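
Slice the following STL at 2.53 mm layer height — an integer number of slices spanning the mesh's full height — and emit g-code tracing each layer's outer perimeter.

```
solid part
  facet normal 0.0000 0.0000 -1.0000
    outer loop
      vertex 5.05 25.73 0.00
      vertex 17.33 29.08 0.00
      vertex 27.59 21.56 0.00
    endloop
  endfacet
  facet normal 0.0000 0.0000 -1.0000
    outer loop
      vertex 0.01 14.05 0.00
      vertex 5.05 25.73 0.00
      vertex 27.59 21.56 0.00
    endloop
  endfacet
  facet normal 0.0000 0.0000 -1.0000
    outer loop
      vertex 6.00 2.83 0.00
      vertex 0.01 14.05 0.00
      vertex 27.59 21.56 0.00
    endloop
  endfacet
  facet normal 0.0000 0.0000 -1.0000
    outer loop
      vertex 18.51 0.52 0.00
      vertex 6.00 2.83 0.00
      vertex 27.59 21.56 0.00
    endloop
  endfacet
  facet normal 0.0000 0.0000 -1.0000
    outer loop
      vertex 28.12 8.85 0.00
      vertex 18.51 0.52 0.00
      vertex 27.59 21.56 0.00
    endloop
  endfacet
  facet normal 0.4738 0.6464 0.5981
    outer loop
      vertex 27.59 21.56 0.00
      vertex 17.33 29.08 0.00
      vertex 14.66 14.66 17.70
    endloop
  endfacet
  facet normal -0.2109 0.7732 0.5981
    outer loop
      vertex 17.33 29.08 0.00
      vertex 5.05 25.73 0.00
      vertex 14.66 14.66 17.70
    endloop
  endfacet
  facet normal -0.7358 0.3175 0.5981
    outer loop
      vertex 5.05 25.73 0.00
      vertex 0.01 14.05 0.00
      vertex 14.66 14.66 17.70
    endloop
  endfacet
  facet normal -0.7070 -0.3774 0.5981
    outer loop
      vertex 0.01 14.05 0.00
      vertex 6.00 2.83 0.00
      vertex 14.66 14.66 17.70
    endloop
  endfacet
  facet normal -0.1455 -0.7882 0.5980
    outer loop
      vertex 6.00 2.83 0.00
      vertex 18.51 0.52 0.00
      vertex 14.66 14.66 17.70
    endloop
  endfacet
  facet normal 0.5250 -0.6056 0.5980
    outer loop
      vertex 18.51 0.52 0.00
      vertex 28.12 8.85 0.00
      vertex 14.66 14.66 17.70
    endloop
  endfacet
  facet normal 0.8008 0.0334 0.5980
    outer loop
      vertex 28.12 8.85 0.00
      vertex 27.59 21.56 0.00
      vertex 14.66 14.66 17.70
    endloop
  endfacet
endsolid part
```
; perimeter-only toolpath
G21 ; units = mm
G90 ; absolute positioning
G28 ; home
; layer 1
G0 Z2.53
G0 X25.74 Y20.57
G1 X16.95 Y27.02
G1 X6.42 Y24.15
G1 X2.10 Y14.14
G1 X7.24 Y4.52
G1 X17.96 Y2.54
G1 X26.20 Y9.68
G1 X25.74 Y20.57
; layer 2
G0 Z5.06
G0 X23.90 Y19.59
G1 X16.57 Y24.96
G1 X7.80 Y22.57
G1 X4.20 Y14.22
G1 X8.47 Y6.21
G1 X17.41 Y4.56
G1 X24.27 Y10.51
G1 X23.90 Y19.59
; layer 3
G0 Z7.59
G0 X22.05 Y18.60
G1 X16.19 Y22.90
G1 X9.17 Y20.99
G1 X6.29 Y14.31
G1 X9.71 Y7.90
G1 X16.86 Y6.58
G1 X22.35 Y11.34
G1 X22.05 Y18.60
; layer 4
G0 Z10.11
G0 X20.20 Y17.62
G1 X15.80 Y20.84
G1 X10.54 Y19.40
G1 X8.38 Y14.40
G1 X10.95 Y9.59
G1 X16.31 Y8.60
G1 X20.43 Y12.17
G1 X20.20 Y17.62
; layer 5
G0 Z12.64
G0 X18.35 Y16.63
G1 X15.42 Y18.78
G1 X11.91 Y17.82
G1 X10.47 Y14.49
G1 X12.19 Y11.28
G1 X15.76 Y10.62
G1 X18.51 Y13.00
G1 X18.35 Y16.63
; layer 6
G0 Z15.17
G0 X16.51 Y15.65
G1 X15.04 Y16.72
G1 X13.29 Y16.24
G1 X12.57 Y14.57
G1 X13.42 Y12.97
G1 X15.21 Y12.64
G1 X16.58 Y13.83
G1 X16.51 Y15.65
M2 ; end

The solid is a regular 7-sided pyramid, base circumscribed radius ≈ 14.7 mm, apex at z ≈ 17.7 mm. Slicing at Δz = 2.53 mm — 7 equal slices spanning the solid's height, so layer i sits at z = i·h/7 — gives 6 non-empty perimeters. Each is a 7-segment closed polygon; G0 lifts to the layer z and rapids to the start vertex, then G1 traces the edges. The cross-section shrinks linearly with z (the slice at the apex is degenerate and omitted).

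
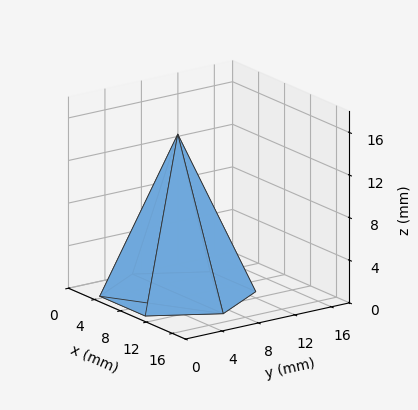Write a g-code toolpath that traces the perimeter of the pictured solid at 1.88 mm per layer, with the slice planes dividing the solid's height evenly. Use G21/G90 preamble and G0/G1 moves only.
Reading the render: the shape is a regular 6-sided pyramid, base circumscribed radius ≈ 7 mm, apex at z ≈ 15 mm (dimensions read to the nearest mm from the axis ticks). For the g-code, the solid's height is divided into equal slices at the stated Δz and each level perimeter traced with G1 moves after a G0 lift.

; perimeter-only toolpath
G21 ; units = mm
G90 ; absolute positioning
G28 ; home
; layer 1
G0 Z1.88
G0 X13.12 Y7.00
G1 X10.06 Y12.30
G1 X3.94 Y12.30
G1 X0.88 Y7.00
G1 X3.94 Y1.70
G1 X10.06 Y1.70
G1 X13.12 Y7.00
; layer 2
G0 Z3.75
G0 X12.25 Y7.00
G1 X9.62 Y11.54
G1 X4.38 Y11.54
G1 X1.75 Y7.00
G1 X4.38 Y2.46
G1 X9.62 Y2.46
G1 X12.25 Y7.00
; layer 3
G0 Z5.62
G0 X11.38 Y7.00
G1 X9.19 Y10.79
G1 X4.81 Y10.79
G1 X2.62 Y7.00
G1 X4.81 Y3.21
G1 X9.19 Y3.21
G1 X11.38 Y7.00
; layer 4
G0 Z7.50
G0 X10.50 Y7.00
G1 X8.75 Y10.03
G1 X5.25 Y10.03
G1 X3.50 Y7.00
G1 X5.25 Y3.97
G1 X8.75 Y3.97
G1 X10.50 Y7.00
; layer 5
G0 Z9.38
G0 X9.62 Y7.00
G1 X8.31 Y9.27
G1 X5.69 Y9.27
G1 X4.38 Y7.00
G1 X5.69 Y4.73
G1 X8.31 Y4.73
G1 X9.62 Y7.00
; layer 6
G0 Z11.25
G0 X8.75 Y7.00
G1 X7.88 Y8.52
G1 X6.12 Y8.52
G1 X5.25 Y7.00
G1 X6.12 Y5.49
G1 X7.88 Y5.49
G1 X8.75 Y7.00
; layer 7
G0 Z13.12
G0 X7.88 Y7.00
G1 X7.44 Y7.76
G1 X6.56 Y7.76
G1 X6.12 Y7.00
G1 X6.56 Y6.24
G1 X7.44 Y6.24
G1 X7.88 Y7.00
M2 ; end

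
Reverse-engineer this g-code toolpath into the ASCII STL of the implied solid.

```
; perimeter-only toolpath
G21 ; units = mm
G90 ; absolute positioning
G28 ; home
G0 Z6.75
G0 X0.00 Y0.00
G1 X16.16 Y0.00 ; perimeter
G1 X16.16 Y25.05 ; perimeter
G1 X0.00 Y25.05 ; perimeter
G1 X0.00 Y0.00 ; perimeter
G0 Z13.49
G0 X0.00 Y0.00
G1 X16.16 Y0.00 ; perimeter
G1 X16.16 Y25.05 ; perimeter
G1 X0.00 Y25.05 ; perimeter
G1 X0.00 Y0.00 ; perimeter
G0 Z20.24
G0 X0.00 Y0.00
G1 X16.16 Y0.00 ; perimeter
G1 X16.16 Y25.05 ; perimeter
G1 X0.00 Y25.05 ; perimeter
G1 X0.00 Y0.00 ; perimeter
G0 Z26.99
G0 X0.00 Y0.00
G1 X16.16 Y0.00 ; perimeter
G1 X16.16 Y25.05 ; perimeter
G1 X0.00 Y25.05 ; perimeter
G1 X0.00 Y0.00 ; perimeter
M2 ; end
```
solid part
  facet normal 0.0000 0.0000 -1.0000
    outer loop
      vertex 16.16 25.05 0.00
      vertex 16.16 0.00 0.00
      vertex 0.00 0.00 0.00
    endloop
  endfacet
  facet normal 0.0000 0.0000 -1.0000
    outer loop
      vertex 0.00 25.05 0.00
      vertex 16.16 25.05 0.00
      vertex 0.00 0.00 0.00
    endloop
  endfacet
  facet normal 0.0000 0.0000 1.0000
    outer loop
      vertex 0.00 0.00 26.99
      vertex 16.16 0.00 26.99
      vertex 16.16 25.05 26.99
    endloop
  endfacet
  facet normal 0.0000 0.0000 1.0000
    outer loop
      vertex 0.00 0.00 26.99
      vertex 16.16 25.05 26.99
      vertex 0.00 25.05 26.99
    endloop
  endfacet
  facet normal 0.0000 -1.0000 0.0000
    outer loop
      vertex 0.00 0.00 0.00
      vertex 16.16 0.00 0.00
      vertex 16.16 0.00 26.99
    endloop
  endfacet
  facet normal 0.0000 -1.0000 0.0000
    outer loop
      vertex 0.00 0.00 0.00
      vertex 16.16 0.00 26.99
      vertex 0.00 0.00 26.99
    endloop
  endfacet
  facet normal 0.0000 1.0000 0.0000
    outer loop
      vertex 16.16 25.05 26.99
      vertex 16.16 25.05 0.00
      vertex 0.00 25.05 0.00
    endloop
  endfacet
  facet normal 0.0000 1.0000 0.0000
    outer loop
      vertex 0.00 25.05 26.99
      vertex 16.16 25.05 26.99
      vertex 0.00 25.05 0.00
    endloop
  endfacet
  facet normal -1.0000 0.0000 0.0000
    outer loop
      vertex 0.00 25.05 26.99
      vertex 0.00 25.05 0.00
      vertex 0.00 0.00 0.00
    endloop
  endfacet
  facet normal -1.0000 0.0000 0.0000
    outer loop
      vertex 0.00 0.00 26.99
      vertex 0.00 25.05 26.99
      vertex 0.00 0.00 0.00
    endloop
  endfacet
  facet normal 1.0000 0.0000 0.0000
    outer loop
      vertex 16.16 0.00 0.00
      vertex 16.16 25.05 0.00
      vertex 16.16 25.05 26.99
    endloop
  endfacet
  facet normal 1.0000 0.0000 0.0000
    outer loop
      vertex 16.16 0.00 0.00
      vertex 16.16 25.05 26.99
      vertex 16.16 0.00 26.99
    endloop
  endfacet
endsolid part

The G0 Z moves step by Δz≈6.75 mm. Every layer's G1 loop is the same polygon, so the solid is a straight extrusion of it from z=0 to z≈27. Closing with flat bottom and top caps and triangulating gives 12 facets — a rectangular box, roughly 16.2 × 25.1 mm footprint and 27 mm tall.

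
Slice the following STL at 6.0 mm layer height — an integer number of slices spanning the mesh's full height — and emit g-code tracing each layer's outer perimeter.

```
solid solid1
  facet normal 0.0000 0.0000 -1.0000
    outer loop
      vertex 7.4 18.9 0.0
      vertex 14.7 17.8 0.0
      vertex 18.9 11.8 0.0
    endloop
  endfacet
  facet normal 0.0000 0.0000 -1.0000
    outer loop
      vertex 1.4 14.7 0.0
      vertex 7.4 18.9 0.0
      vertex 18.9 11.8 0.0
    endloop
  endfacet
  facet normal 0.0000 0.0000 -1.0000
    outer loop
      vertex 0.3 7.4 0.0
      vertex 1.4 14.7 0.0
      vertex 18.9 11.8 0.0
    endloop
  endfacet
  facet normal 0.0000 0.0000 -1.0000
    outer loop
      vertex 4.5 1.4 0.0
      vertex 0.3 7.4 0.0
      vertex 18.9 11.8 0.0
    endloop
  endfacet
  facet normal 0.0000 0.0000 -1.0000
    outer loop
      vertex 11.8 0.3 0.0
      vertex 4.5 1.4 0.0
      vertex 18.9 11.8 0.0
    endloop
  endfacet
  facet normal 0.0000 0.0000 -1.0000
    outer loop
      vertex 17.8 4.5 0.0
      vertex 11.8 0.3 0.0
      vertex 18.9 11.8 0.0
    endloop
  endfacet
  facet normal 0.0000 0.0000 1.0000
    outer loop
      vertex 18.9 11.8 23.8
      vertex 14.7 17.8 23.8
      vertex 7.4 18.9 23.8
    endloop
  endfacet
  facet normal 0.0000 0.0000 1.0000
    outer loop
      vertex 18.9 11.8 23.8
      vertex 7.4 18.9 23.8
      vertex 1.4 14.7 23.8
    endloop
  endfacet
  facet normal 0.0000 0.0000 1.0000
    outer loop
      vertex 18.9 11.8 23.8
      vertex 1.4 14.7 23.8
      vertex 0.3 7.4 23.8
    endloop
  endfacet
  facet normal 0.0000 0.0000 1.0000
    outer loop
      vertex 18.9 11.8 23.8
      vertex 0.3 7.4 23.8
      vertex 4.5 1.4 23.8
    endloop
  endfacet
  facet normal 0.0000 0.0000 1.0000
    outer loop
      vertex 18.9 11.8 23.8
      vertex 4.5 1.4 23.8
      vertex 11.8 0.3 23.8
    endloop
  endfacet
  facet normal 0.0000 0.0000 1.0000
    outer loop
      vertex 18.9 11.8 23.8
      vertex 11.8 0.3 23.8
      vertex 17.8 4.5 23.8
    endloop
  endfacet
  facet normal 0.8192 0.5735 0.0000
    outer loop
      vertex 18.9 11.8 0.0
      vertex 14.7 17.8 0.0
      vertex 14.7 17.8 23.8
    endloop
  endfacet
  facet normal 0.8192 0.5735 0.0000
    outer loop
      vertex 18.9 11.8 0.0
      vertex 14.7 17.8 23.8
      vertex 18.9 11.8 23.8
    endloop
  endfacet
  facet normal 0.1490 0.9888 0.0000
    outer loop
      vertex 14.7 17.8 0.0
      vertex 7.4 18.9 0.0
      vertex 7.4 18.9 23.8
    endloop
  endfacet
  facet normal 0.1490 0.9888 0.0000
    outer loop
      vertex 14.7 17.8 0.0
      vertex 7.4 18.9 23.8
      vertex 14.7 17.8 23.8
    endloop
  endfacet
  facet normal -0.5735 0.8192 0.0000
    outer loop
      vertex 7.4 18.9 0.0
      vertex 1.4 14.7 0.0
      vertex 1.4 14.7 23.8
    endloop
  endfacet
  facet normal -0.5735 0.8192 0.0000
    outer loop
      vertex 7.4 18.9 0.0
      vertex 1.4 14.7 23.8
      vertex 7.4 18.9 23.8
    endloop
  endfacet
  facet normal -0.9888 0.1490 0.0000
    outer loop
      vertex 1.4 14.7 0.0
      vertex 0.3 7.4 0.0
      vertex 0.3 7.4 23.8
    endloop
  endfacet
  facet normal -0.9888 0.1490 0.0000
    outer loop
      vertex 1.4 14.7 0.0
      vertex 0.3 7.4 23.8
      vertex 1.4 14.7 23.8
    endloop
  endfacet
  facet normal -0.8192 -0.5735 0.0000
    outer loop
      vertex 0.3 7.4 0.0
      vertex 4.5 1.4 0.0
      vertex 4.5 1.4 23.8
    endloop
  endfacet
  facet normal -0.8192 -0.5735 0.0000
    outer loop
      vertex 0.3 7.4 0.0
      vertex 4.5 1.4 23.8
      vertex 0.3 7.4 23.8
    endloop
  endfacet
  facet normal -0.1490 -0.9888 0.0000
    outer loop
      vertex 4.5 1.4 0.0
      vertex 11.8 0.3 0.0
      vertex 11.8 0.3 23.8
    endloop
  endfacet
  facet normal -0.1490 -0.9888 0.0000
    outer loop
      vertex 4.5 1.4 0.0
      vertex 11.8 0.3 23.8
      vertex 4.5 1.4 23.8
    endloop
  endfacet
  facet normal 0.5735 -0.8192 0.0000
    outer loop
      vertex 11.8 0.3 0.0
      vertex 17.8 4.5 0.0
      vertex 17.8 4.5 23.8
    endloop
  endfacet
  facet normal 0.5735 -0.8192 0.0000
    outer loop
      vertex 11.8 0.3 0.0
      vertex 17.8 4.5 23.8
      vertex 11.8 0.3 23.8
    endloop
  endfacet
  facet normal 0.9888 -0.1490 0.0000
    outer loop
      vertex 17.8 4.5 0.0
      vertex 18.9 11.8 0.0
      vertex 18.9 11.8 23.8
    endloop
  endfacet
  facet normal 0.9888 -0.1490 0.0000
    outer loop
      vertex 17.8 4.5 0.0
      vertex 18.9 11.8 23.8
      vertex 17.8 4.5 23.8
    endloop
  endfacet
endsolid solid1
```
; perimeter-only toolpath
G21 ; units = mm
G90 ; absolute positioning
G28 ; home
; layer 1
G0 Z6.0
G0 X18.9 Y11.8
G1 X14.7 Y17.8
G1 X7.4 Y18.9
G1 X1.4 Y14.7
G1 X0.3 Y7.4
G1 X4.5 Y1.4
G1 X11.8 Y0.3
G1 X17.8 Y4.5
G1 X18.9 Y11.8
; layer 2
G0 Z11.9
G0 X18.9 Y11.8
G1 X14.7 Y17.8
G1 X7.4 Y18.9
G1 X1.4 Y14.7
G1 X0.3 Y7.4
G1 X4.5 Y1.4
G1 X11.8 Y0.3
G1 X17.8 Y4.5
G1 X18.9 Y11.8
; layer 3
G0 Z17.9
G0 X18.9 Y11.8
G1 X14.7 Y17.8
G1 X7.4 Y18.9
G1 X1.4 Y14.7
G1 X0.3 Y7.4
G1 X4.5 Y1.4
G1 X11.8 Y0.3
G1 X17.8 Y4.5
G1 X18.9 Y11.8
; layer 4
G0 Z23.8
G0 X18.9 Y11.8
G1 X14.7 Y17.8
G1 X7.4 Y18.9
G1 X1.4 Y14.7
G1 X0.3 Y7.4
G1 X4.5 Y1.4
G1 X11.8 Y0.3
G1 X17.8 Y4.5
G1 X18.9 Y11.8
M2 ; end

The solid is a regular 8-sided prism (a cylinder approximated with 8 flat sides), circumscribed radius ≈ 9.6 mm, height ≈ 23.8 mm. Slicing at Δz = 6.0 mm — 4 equal slices spanning the solid's height, so layer i sits at z = i·h/4 — gives 4 non-empty perimeters. Each is a 8-segment closed polygon; G0 lifts to the layer z and rapids to the start vertex, then G1 traces the edges.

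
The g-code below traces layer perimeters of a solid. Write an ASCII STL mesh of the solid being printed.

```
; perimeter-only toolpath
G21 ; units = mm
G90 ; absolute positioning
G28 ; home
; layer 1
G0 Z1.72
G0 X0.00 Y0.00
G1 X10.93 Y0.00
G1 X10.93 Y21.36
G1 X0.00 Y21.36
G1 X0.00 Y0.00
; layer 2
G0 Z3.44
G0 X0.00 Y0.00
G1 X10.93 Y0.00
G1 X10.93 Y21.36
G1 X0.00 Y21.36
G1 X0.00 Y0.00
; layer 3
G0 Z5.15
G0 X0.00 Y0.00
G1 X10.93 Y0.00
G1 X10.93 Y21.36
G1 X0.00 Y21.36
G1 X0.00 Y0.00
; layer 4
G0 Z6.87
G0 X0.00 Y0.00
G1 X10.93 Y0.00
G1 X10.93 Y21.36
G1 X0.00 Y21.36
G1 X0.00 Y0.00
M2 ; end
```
solid part
  facet normal 0.0000 0.0000 -1.0000
    outer loop
      vertex 10.93 21.36 0.00
      vertex 10.93 0.00 0.00
      vertex 0.00 0.00 0.00
    endloop
  endfacet
  facet normal 0.0000 0.0000 -1.0000
    outer loop
      vertex 0.00 21.36 0.00
      vertex 10.93 21.36 0.00
      vertex 0.00 0.00 0.00
    endloop
  endfacet
  facet normal 0.0000 0.0000 1.0000
    outer loop
      vertex 0.00 0.00 6.87
      vertex 10.93 0.00 6.87
      vertex 10.93 21.36 6.87
    endloop
  endfacet
  facet normal 0.0000 0.0000 1.0000
    outer loop
      vertex 0.00 0.00 6.87
      vertex 10.93 21.36 6.87
      vertex 0.00 21.36 6.87
    endloop
  endfacet
  facet normal 0.0000 -1.0000 0.0000
    outer loop
      vertex 0.00 0.00 0.00
      vertex 10.93 0.00 0.00
      vertex 10.93 0.00 6.87
    endloop
  endfacet
  facet normal 0.0000 -1.0000 0.0000
    outer loop
      vertex 0.00 0.00 0.00
      vertex 10.93 0.00 6.87
      vertex 0.00 0.00 6.87
    endloop
  endfacet
  facet normal 0.0000 1.0000 0.0000
    outer loop
      vertex 10.93 21.36 6.87
      vertex 10.93 21.36 0.00
      vertex 0.00 21.36 0.00
    endloop
  endfacet
  facet normal 0.0000 1.0000 0.0000
    outer loop
      vertex 0.00 21.36 6.87
      vertex 10.93 21.36 6.87
      vertex 0.00 21.36 0.00
    endloop
  endfacet
  facet normal -1.0000 0.0000 0.0000
    outer loop
      vertex 0.00 21.36 6.87
      vertex 0.00 21.36 0.00
      vertex 0.00 0.00 0.00
    endloop
  endfacet
  facet normal -1.0000 0.0000 0.0000
    outer loop
      vertex 0.00 0.00 6.87
      vertex 0.00 21.36 6.87
      vertex 0.00 0.00 0.00
    endloop
  endfacet
  facet normal 1.0000 0.0000 0.0000
    outer loop
      vertex 10.93 0.00 0.00
      vertex 10.93 21.36 0.00
      vertex 10.93 21.36 6.87
    endloop
  endfacet
  facet normal 1.0000 0.0000 0.0000
    outer loop
      vertex 10.93 0.00 0.00
      vertex 10.93 21.36 6.87
      vertex 10.93 0.00 6.87
    endloop
  endfacet
endsolid part

The G0 Z moves step by Δz≈1.72 mm. Every layer's G1 loop is the same polygon, so the solid is a straight extrusion of it from z=0 to z≈6.87. Closing with flat bottom and top caps and triangulating gives 12 facets — a rectangular box, roughly 10.9 × 21.4 mm footprint and 6.87 mm tall.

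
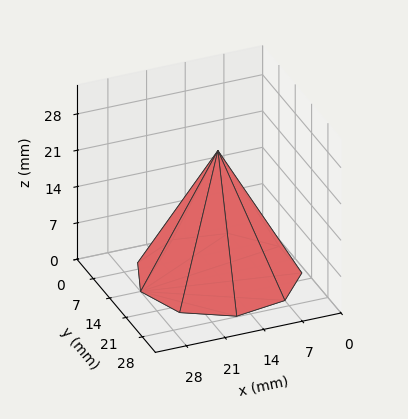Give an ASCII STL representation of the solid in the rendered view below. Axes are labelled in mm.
Reading the render: the shape is a regular 9-sided pyramid, base circumscribed radius ≈ 14 mm, apex at z ≈ 24 mm (dimensions read to the nearest mm from the axis ticks). For the STL, each face is triangulated and given an outward normal.

solid part
  facet normal 0.0000 0.0000 -1.0000
    outer loop
      vertex 16.43 27.79 0.00
      vertex 24.72 23.00 0.00
      vertex 28.00 14.00 0.00
    endloop
  endfacet
  facet normal 0.0000 0.0000 -1.0000
    outer loop
      vertex 7.00 26.12 0.00
      vertex 16.43 27.79 0.00
      vertex 28.00 14.00 0.00
    endloop
  endfacet
  facet normal 0.0000 0.0000 -1.0000
    outer loop
      vertex 0.84 18.79 0.00
      vertex 7.00 26.12 0.00
      vertex 28.00 14.00 0.00
    endloop
  endfacet
  facet normal 0.0000 0.0000 -1.0000
    outer loop
      vertex 0.84 9.21 0.00
      vertex 0.84 18.79 0.00
      vertex 28.00 14.00 0.00
    endloop
  endfacet
  facet normal 0.0000 0.0000 -1.0000
    outer loop
      vertex 7.00 1.88 0.00
      vertex 0.84 9.21 0.00
      vertex 28.00 14.00 0.00
    endloop
  endfacet
  facet normal 0.0000 0.0000 -1.0000
    outer loop
      vertex 16.43 0.21 0.00
      vertex 7.00 1.88 0.00
      vertex 28.00 14.00 0.00
    endloop
  endfacet
  facet normal 0.0000 0.0000 -1.0000
    outer loop
      vertex 24.72 5.00 0.00
      vertex 16.43 0.21 0.00
      vertex 28.00 14.00 0.00
    endloop
  endfacet
  facet normal 0.8239 0.3003 0.4806
    outer loop
      vertex 28.00 14.00 0.00
      vertex 24.72 23.00 0.00
      vertex 14.00 14.00 24.00
    endloop
  endfacet
  facet normal 0.4387 0.7593 0.4807
    outer loop
      vertex 24.72 23.00 0.00
      vertex 16.43 27.79 0.00
      vertex 14.00 14.00 24.00
    endloop
  endfacet
  facet normal -0.1529 0.8635 0.4807
    outer loop
      vertex 16.43 27.79 0.00
      vertex 7.00 26.12 0.00
      vertex 14.00 14.00 24.00
    endloop
  endfacet
  facet normal -0.6713 0.5642 0.4807
    outer loop
      vertex 7.00 26.12 0.00
      vertex 0.84 18.79 0.00
      vertex 14.00 14.00 24.00
    endloop
  endfacet
  facet normal -0.8768 0.0000 0.4808
    outer loop
      vertex 0.84 18.79 0.00
      vertex 0.84 9.21 0.00
      vertex 14.00 14.00 24.00
    endloop
  endfacet
  facet normal -0.6713 -0.5642 0.4807
    outer loop
      vertex 0.84 9.21 0.00
      vertex 7.00 1.88 0.00
      vertex 14.00 14.00 24.00
    endloop
  endfacet
  facet normal -0.1529 -0.8635 0.4807
    outer loop
      vertex 7.00 1.88 0.00
      vertex 16.43 0.21 0.00
      vertex 14.00 14.00 24.00
    endloop
  endfacet
  facet normal 0.4387 -0.7593 0.4807
    outer loop
      vertex 16.43 0.21 0.00
      vertex 24.72 5.00 0.00
      vertex 14.00 14.00 24.00
    endloop
  endfacet
  facet normal 0.8239 -0.3003 0.4806
    outer loop
      vertex 24.72 5.00 0.00
      vertex 28.00 14.00 0.00
      vertex 14.00 14.00 24.00
    endloop
  endfacet
endsolid part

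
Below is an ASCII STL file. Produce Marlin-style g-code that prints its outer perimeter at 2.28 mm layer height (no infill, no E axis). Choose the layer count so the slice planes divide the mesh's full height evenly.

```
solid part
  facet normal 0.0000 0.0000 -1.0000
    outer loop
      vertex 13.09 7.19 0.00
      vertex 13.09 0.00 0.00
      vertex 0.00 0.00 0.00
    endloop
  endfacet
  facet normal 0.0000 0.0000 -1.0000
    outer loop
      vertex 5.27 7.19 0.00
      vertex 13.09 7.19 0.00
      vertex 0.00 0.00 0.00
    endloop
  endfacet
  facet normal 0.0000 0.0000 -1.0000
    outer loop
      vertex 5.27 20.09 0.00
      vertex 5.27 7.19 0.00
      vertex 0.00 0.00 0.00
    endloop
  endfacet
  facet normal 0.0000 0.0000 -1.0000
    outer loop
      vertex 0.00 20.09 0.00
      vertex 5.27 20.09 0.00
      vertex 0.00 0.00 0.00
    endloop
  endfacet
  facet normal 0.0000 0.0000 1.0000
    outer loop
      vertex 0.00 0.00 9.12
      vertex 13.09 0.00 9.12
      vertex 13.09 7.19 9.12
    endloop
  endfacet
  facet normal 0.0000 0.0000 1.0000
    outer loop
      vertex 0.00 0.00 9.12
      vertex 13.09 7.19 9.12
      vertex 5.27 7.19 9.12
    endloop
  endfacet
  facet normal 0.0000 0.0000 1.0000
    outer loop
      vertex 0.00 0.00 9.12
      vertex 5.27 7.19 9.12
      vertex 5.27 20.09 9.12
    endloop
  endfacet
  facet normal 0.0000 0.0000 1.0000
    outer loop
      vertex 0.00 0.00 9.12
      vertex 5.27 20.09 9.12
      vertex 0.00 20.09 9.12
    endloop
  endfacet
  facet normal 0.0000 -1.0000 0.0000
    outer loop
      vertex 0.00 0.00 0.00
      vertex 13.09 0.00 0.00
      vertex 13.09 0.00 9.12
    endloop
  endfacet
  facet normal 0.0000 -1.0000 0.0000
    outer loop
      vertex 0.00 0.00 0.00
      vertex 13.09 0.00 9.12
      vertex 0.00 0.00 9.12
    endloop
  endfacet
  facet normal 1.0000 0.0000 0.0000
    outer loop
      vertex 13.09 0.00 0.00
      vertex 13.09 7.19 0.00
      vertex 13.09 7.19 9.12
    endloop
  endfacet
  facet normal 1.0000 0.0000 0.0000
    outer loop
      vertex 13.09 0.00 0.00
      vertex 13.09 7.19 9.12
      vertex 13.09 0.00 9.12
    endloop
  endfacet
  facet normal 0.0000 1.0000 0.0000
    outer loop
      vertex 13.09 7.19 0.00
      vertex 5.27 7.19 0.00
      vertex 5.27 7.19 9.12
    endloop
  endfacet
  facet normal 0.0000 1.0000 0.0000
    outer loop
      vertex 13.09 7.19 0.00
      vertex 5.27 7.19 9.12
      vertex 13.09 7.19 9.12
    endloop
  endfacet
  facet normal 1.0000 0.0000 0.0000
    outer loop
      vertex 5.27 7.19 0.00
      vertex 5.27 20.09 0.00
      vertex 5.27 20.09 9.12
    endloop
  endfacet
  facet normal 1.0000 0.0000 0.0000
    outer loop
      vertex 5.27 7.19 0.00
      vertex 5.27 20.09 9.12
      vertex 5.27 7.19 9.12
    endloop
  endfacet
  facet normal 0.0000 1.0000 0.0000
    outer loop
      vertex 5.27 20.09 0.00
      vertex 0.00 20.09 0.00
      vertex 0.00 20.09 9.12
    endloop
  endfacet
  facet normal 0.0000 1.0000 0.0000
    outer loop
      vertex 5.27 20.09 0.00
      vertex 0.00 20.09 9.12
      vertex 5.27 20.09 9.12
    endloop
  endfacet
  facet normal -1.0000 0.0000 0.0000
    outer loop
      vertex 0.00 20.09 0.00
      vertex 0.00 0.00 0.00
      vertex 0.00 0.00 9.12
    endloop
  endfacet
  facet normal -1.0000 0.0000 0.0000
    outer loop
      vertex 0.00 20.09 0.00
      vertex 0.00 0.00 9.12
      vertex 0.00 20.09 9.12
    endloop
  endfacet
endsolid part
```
; perimeter-only toolpath
G21 ; units = mm
G90 ; absolute positioning
G28 ; home
; layer 1
G0 Z2.28
G0 X0.00 Y0.00
G1 X13.09 Y0.00
G1 X13.09 Y7.19
G1 X5.27 Y7.19
G1 X5.27 Y20.09
G1 X0.00 Y20.09
G1 X0.00 Y0.00
; layer 2
G0 Z4.56
G0 X0.00 Y0.00
G1 X13.09 Y0.00
G1 X13.09 Y7.19
G1 X5.27 Y7.19
G1 X5.27 Y20.09
G1 X0.00 Y20.09
G1 X0.00 Y0.00
; layer 3
G0 Z6.84
G0 X0.00 Y0.00
G1 X13.09 Y0.00
G1 X13.09 Y7.19
G1 X5.27 Y7.19
G1 X5.27 Y20.09
G1 X0.00 Y20.09
G1 X0.00 Y0.00
; layer 4
G0 Z9.12
G0 X0.00 Y0.00
G1 X13.09 Y0.00
G1 X13.09 Y7.19
G1 X5.27 Y7.19
G1 X5.27 Y20.09
G1 X0.00 Y20.09
G1 X0.00 Y0.00
M2 ; end

The solid is an L-shaped prism: outer 13.1 × 20.1 mm, arm thicknesses ≈ 7.19 mm (horizontal) and 5.27 mm (vertical), extruded 9.12 mm in z. Slicing at Δz = 2.28 mm — 4 equal slices spanning the solid's height, so layer i sits at z = i·h/4 — gives 4 non-empty perimeters. Each is a 6-segment closed polygon; G0 lifts to the layer z and rapids to the start vertex, then G1 traces the edges.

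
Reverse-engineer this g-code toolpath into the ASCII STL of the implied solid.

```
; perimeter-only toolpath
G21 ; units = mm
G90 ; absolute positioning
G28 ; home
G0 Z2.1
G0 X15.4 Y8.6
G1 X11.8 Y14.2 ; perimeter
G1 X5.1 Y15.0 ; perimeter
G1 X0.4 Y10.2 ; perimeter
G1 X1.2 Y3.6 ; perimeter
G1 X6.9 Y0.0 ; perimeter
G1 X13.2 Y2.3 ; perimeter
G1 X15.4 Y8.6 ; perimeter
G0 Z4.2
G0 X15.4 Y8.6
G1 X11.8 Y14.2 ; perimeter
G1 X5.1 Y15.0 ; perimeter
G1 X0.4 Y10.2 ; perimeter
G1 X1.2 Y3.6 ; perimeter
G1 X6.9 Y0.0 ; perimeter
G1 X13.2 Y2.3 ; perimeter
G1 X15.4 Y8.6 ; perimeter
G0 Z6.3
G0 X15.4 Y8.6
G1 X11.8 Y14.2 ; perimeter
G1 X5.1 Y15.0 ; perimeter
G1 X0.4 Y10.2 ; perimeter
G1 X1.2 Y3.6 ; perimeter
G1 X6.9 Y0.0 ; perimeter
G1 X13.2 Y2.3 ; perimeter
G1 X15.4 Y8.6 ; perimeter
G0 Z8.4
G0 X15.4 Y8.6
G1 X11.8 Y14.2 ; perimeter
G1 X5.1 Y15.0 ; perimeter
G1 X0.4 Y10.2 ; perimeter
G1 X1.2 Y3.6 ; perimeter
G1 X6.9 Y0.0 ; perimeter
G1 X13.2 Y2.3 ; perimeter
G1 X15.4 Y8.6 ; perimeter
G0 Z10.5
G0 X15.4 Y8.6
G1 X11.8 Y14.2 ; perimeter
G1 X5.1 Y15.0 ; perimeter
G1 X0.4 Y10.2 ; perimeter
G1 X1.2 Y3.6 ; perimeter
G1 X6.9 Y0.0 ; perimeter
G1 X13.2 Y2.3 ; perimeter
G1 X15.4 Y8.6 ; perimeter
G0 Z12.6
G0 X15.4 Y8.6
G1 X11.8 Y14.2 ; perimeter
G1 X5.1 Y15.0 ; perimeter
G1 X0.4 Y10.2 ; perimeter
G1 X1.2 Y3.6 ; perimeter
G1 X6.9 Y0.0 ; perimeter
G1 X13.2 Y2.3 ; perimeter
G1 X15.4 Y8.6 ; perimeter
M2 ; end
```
solid part
  facet normal 0.0000 0.0000 -1.0000
    outer loop
      vertex 5.1 15.0 0.0
      vertex 11.8 14.2 0.0
      vertex 15.4 8.6 0.0
    endloop
  endfacet
  facet normal 0.0000 0.0000 -1.0000
    outer loop
      vertex 0.4 10.2 0.0
      vertex 5.1 15.0 0.0
      vertex 15.4 8.6 0.0
    endloop
  endfacet
  facet normal 0.0000 0.0000 -1.0000
    outer loop
      vertex 1.2 3.6 0.0
      vertex 0.4 10.2 0.0
      vertex 15.4 8.6 0.0
    endloop
  endfacet
  facet normal 0.0000 0.0000 -1.0000
    outer loop
      vertex 6.9 0.0 0.0
      vertex 1.2 3.6 0.0
      vertex 15.4 8.6 0.0
    endloop
  endfacet
  facet normal 0.0000 0.0000 -1.0000
    outer loop
      vertex 13.2 2.3 0.0
      vertex 6.9 0.0 0.0
      vertex 15.4 8.6 0.0
    endloop
  endfacet
  facet normal 0.0000 0.0000 1.0000
    outer loop
      vertex 15.4 8.6 12.6
      vertex 11.8 14.2 12.6
      vertex 5.1 15.0 12.6
    endloop
  endfacet
  facet normal 0.0000 0.0000 1.0000
    outer loop
      vertex 15.4 8.6 12.6
      vertex 5.1 15.0 12.6
      vertex 0.4 10.2 12.6
    endloop
  endfacet
  facet normal 0.0000 0.0000 1.0000
    outer loop
      vertex 15.4 8.6 12.6
      vertex 0.4 10.2 12.6
      vertex 1.2 3.6 12.6
    endloop
  endfacet
  facet normal 0.0000 0.0000 1.0000
    outer loop
      vertex 15.4 8.6 12.6
      vertex 1.2 3.6 12.6
      vertex 6.9 0.0 12.6
    endloop
  endfacet
  facet normal 0.0000 0.0000 1.0000
    outer loop
      vertex 15.4 8.6 12.6
      vertex 6.9 0.0 12.6
      vertex 13.2 2.3 12.6
    endloop
  endfacet
  facet normal 0.8412 0.5408 0.0000
    outer loop
      vertex 15.4 8.6 0.0
      vertex 11.8 14.2 0.0
      vertex 11.8 14.2 12.6
    endloop
  endfacet
  facet normal 0.8412 0.5408 0.0000
    outer loop
      vertex 15.4 8.6 0.0
      vertex 11.8 14.2 12.6
      vertex 15.4 8.6 12.6
    endloop
  endfacet
  facet normal 0.1186 0.9929 0.0000
    outer loop
      vertex 11.8 14.2 0.0
      vertex 5.1 15.0 0.0
      vertex 5.1 15.0 12.6
    endloop
  endfacet
  facet normal 0.1186 0.9929 0.0000
    outer loop
      vertex 11.8 14.2 0.0
      vertex 5.1 15.0 12.6
      vertex 11.8 14.2 12.6
    endloop
  endfacet
  facet normal -0.7145 0.6996 0.0000
    outer loop
      vertex 5.1 15.0 0.0
      vertex 0.4 10.2 0.0
      vertex 0.4 10.2 12.6
    endloop
  endfacet
  facet normal -0.7145 0.6996 0.0000
    outer loop
      vertex 5.1 15.0 0.0
      vertex 0.4 10.2 12.6
      vertex 5.1 15.0 12.6
    endloop
  endfacet
  facet normal -0.9927 -0.1203 0.0000
    outer loop
      vertex 0.4 10.2 0.0
      vertex 1.2 3.6 0.0
      vertex 1.2 3.6 12.6
    endloop
  endfacet
  facet normal -0.9927 -0.1203 0.0000
    outer loop
      vertex 0.4 10.2 0.0
      vertex 1.2 3.6 12.6
      vertex 0.4 10.2 12.6
    endloop
  endfacet
  facet normal -0.5340 -0.8455 0.0000
    outer loop
      vertex 1.2 3.6 0.0
      vertex 6.9 0.0 0.0
      vertex 6.9 0.0 12.6
    endloop
  endfacet
  facet normal -0.5340 -0.8455 0.0000
    outer loop
      vertex 1.2 3.6 0.0
      vertex 6.9 0.0 12.6
      vertex 1.2 3.6 12.6
    endloop
  endfacet
  facet normal 0.3429 -0.9394 0.0000
    outer loop
      vertex 6.9 0.0 0.0
      vertex 13.2 2.3 0.0
      vertex 13.2 2.3 12.6
    endloop
  endfacet
  facet normal 0.3429 -0.9394 0.0000
    outer loop
      vertex 6.9 0.0 0.0
      vertex 13.2 2.3 12.6
      vertex 6.9 0.0 12.6
    endloop
  endfacet
  facet normal 0.9441 -0.3297 0.0000
    outer loop
      vertex 13.2 2.3 0.0
      vertex 15.4 8.6 0.0
      vertex 15.4 8.6 12.6
    endloop
  endfacet
  facet normal 0.9441 -0.3297 0.0000
    outer loop
      vertex 13.2 2.3 0.0
      vertex 15.4 8.6 12.6
      vertex 13.2 2.3 12.6
    endloop
  endfacet
endsolid part

The G0 Z moves step by Δz≈2.1 mm. Every layer's G1 loop is the same polygon, so the solid is a straight extrusion of it from z=0 to z≈12.6. Closing with flat bottom and top caps and triangulating gives 24 facets — a regular 7-sided prism (a cylinder approximated with 7 flat sides), circumscribed radius ≈ 7.7 mm, height ≈ 12.6 mm.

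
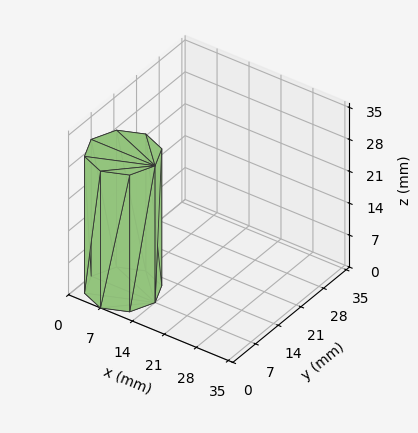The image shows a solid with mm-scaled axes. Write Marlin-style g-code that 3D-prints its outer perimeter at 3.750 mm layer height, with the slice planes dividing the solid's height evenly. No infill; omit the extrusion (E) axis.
Reading the render: the shape is a regular 8-sided prism (a cylinder approximated with 8 flat sides), circumscribed radius ≈ 7 mm, height ≈ 30 mm (dimensions read to the nearest mm from the axis ticks). For the g-code, the solid's height is divided into equal slices at the stated Δz and each level perimeter traced with G1 moves after a G0 lift.

; perimeter-only toolpath
G21 ; units = mm
G90 ; absolute positioning
G28 ; home
; layer 1
G0 Z3.750
G0 X14.000 Y7.000
G1 X11.950 Y11.950
G1 X7.000 Y14.000
G1 X2.050 Y11.950
G1 X0.000 Y7.000
G1 X2.050 Y2.050
G1 X7.000 Y0.000
G1 X11.950 Y2.050
G1 X14.000 Y7.000
; layer 2
G0 Z7.500
G0 X14.000 Y7.000
G1 X11.950 Y11.950
G1 X7.000 Y14.000
G1 X2.050 Y11.950
G1 X0.000 Y7.000
G1 X2.050 Y2.050
G1 X7.000 Y0.000
G1 X11.950 Y2.050
G1 X14.000 Y7.000
; layer 3
G0 Z11.250
G0 X14.000 Y7.000
G1 X11.950 Y11.950
G1 X7.000 Y14.000
G1 X2.050 Y11.950
G1 X0.000 Y7.000
G1 X2.050 Y2.050
G1 X7.000 Y0.000
G1 X11.950 Y2.050
G1 X14.000 Y7.000
; layer 4
G0 Z15.000
G0 X14.000 Y7.000
G1 X11.950 Y11.950
G1 X7.000 Y14.000
G1 X2.050 Y11.950
G1 X0.000 Y7.000
G1 X2.050 Y2.050
G1 X7.000 Y0.000
G1 X11.950 Y2.050
G1 X14.000 Y7.000
; layer 5
G0 Z18.750
G0 X14.000 Y7.000
G1 X11.950 Y11.950
G1 X7.000 Y14.000
G1 X2.050 Y11.950
G1 X0.000 Y7.000
G1 X2.050 Y2.050
G1 X7.000 Y0.000
G1 X11.950 Y2.050
G1 X14.000 Y7.000
; layer 6
G0 Z22.500
G0 X14.000 Y7.000
G1 X11.950 Y11.950
G1 X7.000 Y14.000
G1 X2.050 Y11.950
G1 X0.000 Y7.000
G1 X2.050 Y2.050
G1 X7.000 Y0.000
G1 X11.950 Y2.050
G1 X14.000 Y7.000
; layer 7
G0 Z26.250
G0 X14.000 Y7.000
G1 X11.950 Y11.950
G1 X7.000 Y14.000
G1 X2.050 Y11.950
G1 X0.000 Y7.000
G1 X2.050 Y2.050
G1 X7.000 Y0.000
G1 X11.950 Y2.050
G1 X14.000 Y7.000
; layer 8
G0 Z30.000
G0 X14.000 Y7.000
G1 X11.950 Y11.950
G1 X7.000 Y14.000
G1 X2.050 Y11.950
G1 X0.000 Y7.000
G1 X2.050 Y2.050
G1 X7.000 Y0.000
G1 X11.950 Y2.050
G1 X14.000 Y7.000
M2 ; end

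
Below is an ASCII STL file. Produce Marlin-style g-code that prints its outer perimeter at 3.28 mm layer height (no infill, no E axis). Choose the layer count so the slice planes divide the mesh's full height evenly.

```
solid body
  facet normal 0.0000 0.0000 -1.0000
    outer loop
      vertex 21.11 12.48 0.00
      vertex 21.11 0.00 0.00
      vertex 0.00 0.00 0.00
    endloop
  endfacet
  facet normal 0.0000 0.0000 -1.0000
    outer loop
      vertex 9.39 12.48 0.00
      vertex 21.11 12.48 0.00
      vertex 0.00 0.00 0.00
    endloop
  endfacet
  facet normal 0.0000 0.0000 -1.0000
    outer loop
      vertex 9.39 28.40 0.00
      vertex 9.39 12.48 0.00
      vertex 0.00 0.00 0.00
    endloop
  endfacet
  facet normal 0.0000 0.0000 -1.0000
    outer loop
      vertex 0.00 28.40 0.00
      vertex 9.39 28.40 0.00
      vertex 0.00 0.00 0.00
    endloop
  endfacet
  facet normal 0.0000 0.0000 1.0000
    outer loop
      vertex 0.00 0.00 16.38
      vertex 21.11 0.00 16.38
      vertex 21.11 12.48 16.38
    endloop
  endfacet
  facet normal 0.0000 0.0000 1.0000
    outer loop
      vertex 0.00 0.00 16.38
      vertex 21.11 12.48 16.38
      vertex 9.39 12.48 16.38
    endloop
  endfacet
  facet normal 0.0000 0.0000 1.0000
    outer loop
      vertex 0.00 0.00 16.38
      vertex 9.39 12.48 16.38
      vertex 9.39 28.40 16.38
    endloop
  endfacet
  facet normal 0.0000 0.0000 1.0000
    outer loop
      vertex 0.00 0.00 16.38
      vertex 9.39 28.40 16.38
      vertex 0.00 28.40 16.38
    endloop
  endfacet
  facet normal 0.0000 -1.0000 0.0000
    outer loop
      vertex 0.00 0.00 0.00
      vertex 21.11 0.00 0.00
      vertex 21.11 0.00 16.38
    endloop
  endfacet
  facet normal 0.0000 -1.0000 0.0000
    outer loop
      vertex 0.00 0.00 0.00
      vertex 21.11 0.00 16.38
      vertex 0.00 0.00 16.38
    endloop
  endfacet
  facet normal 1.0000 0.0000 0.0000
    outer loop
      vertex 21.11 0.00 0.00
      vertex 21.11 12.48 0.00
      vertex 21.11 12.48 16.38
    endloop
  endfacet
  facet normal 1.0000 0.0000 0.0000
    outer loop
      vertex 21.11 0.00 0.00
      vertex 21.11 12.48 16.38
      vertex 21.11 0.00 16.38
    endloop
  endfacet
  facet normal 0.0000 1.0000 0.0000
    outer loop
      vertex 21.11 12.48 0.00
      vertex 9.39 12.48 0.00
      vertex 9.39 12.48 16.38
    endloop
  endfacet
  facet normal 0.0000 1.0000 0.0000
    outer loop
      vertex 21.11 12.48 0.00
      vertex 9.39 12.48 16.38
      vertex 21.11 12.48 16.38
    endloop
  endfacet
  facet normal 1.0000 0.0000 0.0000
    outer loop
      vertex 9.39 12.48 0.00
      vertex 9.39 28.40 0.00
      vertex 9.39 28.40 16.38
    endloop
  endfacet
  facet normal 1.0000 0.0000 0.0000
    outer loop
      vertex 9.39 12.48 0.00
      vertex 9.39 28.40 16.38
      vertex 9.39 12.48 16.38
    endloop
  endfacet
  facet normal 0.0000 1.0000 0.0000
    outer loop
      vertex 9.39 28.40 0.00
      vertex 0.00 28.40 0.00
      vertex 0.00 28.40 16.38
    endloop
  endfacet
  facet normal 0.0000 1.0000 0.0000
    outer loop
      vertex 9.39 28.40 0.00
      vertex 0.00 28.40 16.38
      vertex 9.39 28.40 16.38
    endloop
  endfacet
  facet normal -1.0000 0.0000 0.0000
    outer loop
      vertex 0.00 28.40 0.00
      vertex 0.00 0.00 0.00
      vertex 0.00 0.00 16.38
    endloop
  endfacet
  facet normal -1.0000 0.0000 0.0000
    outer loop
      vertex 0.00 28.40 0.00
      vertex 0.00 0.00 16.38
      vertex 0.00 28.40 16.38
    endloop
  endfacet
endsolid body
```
; perimeter-only toolpath
G21 ; units = mm
G90 ; absolute positioning
G28 ; home
; layer 1
G0 Z3.28
G0 X0.00 Y0.00
G1 X21.11 Y0.00
G1 X21.11 Y12.48
G1 X9.39 Y12.48
G1 X9.39 Y28.40
G1 X0.00 Y28.40
G1 X0.00 Y0.00
; layer 2
G0 Z6.55
G0 X0.00 Y0.00
G1 X21.11 Y0.00
G1 X21.11 Y12.48
G1 X9.39 Y12.48
G1 X9.39 Y28.40
G1 X0.00 Y28.40
G1 X0.00 Y0.00
; layer 3
G0 Z9.83
G0 X0.00 Y0.00
G1 X21.11 Y0.00
G1 X21.11 Y12.48
G1 X9.39 Y12.48
G1 X9.39 Y28.40
G1 X0.00 Y28.40
G1 X0.00 Y0.00
; layer 4
G0 Z13.10
G0 X0.00 Y0.00
G1 X21.11 Y0.00
G1 X21.11 Y12.48
G1 X9.39 Y12.48
G1 X9.39 Y28.40
G1 X0.00 Y28.40
G1 X0.00 Y0.00
; layer 5
G0 Z16.38
G0 X0.00 Y0.00
G1 X21.11 Y0.00
G1 X21.11 Y12.48
G1 X9.39 Y12.48
G1 X9.39 Y28.40
G1 X0.00 Y28.40
G1 X0.00 Y0.00
M2 ; end

The solid is an L-shaped prism: outer 21.1 × 28.4 mm, arm thicknesses ≈ 12.5 mm (horizontal) and 9.39 mm (vertical), extruded 16.4 mm in z. Slicing at Δz = 3.28 mm — 5 equal slices spanning the solid's height, so layer i sits at z = i·h/5 — gives 5 non-empty perimeters. Each is a 6-segment closed polygon; G0 lifts to the layer z and rapids to the start vertex, then G1 traces the edges.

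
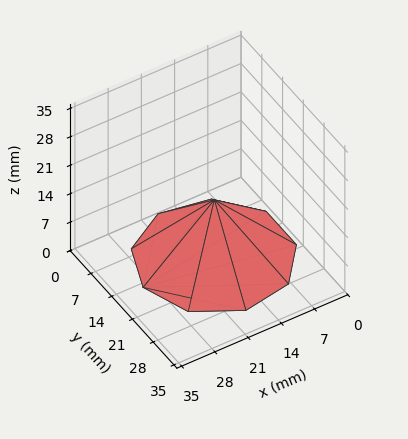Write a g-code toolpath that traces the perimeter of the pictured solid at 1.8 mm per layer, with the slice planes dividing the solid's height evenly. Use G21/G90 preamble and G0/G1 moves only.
Reading the render: the shape is a regular 9-sided pyramid, base circumscribed radius ≈ 15 mm, apex at z ≈ 14 mm (dimensions read to the nearest mm from the axis ticks). For the g-code, the solid's height is divided into equal slices at the stated Δz and each level perimeter traced with G1 moves after a G0 lift.

; perimeter-only toolpath
G21 ; units = mm
G90 ; absolute positioning
G28 ; home
; layer 1
G0 Z1.8
G0 X28.1 Y15.0
G1 X25.1 Y23.4
G1 X17.3 Y27.9
G1 X8.4 Y26.4
G1 X2.7 Y19.5
G1 X2.7 Y10.5
G1 X8.4 Y3.6
G1 X17.3 Y2.0
G1 X25.1 Y6.6
G1 X28.1 Y15.0
; layer 2
G0 Z3.5
G0 X26.2 Y15.0
G1 X23.6 Y22.2
G1 X17.0 Y26.1
G1 X9.4 Y24.8
G1 X4.4 Y18.8
G1 X4.4 Y11.2
G1 X9.4 Y5.2
G1 X17.0 Y3.9
G1 X23.6 Y7.8
G1 X26.2 Y15.0
; layer 3
G0 Z5.2
G0 X24.4 Y15.0
G1 X22.2 Y21.0
G1 X16.6 Y24.2
G1 X10.3 Y23.1
G1 X6.2 Y18.2
G1 X6.2 Y11.8
G1 X10.3 Y6.9
G1 X16.6 Y5.8
G1 X22.2 Y9.0
G1 X24.4 Y15.0
; layer 4
G0 Z7.0
G0 X22.5 Y15.0
G1 X20.8 Y19.8
G1 X16.3 Y22.4
G1 X11.2 Y21.5
G1 X8.0 Y17.6
G1 X8.0 Y12.4
G1 X11.2 Y8.5
G1 X16.3 Y7.6
G1 X20.8 Y10.2
G1 X22.5 Y15.0
; layer 5
G0 Z8.8
G0 X20.6 Y15.0
G1 X19.3 Y18.6
G1 X16.0 Y20.6
G1 X12.2 Y19.9
G1 X9.7 Y16.9
G1 X9.7 Y13.1
G1 X12.2 Y10.1
G1 X16.0 Y9.4
G1 X19.3 Y11.4
G1 X20.6 Y15.0
; layer 6
G0 Z10.5
G0 X18.8 Y15.0
G1 X17.9 Y17.4
G1 X15.7 Y18.7
G1 X13.1 Y18.2
G1 X11.5 Y16.3
G1 X11.5 Y13.7
G1 X13.1 Y11.8
G1 X15.7 Y11.3
G1 X17.9 Y12.6
G1 X18.8 Y15.0
; layer 7
G0 Z12.2
G0 X16.9 Y15.0
G1 X16.4 Y16.2
G1 X15.3 Y16.9
G1 X14.1 Y16.6
G1 X13.2 Y15.6
G1 X13.2 Y14.4
G1 X14.1 Y13.4
G1 X15.3 Y13.2
G1 X16.4 Y13.8
G1 X16.9 Y15.0
M2 ; end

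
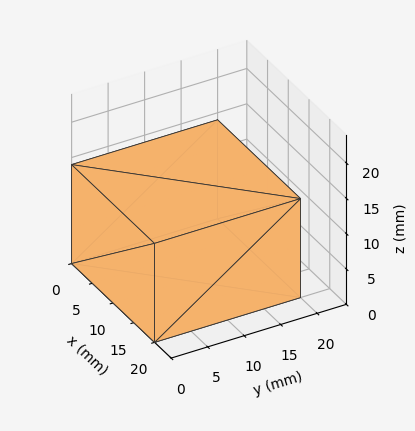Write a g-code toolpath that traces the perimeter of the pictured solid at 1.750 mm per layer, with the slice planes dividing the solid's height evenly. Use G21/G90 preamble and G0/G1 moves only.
Reading the render: the shape is a rectangular box, roughly 20 × 20 mm footprint and 14 mm tall (dimensions read to the nearest mm from the axis ticks). For the g-code, the solid's height is divided into equal slices at the stated Δz and each level perimeter traced with G1 moves after a G0 lift.

; perimeter-only toolpath
G21 ; units = mm
G90 ; absolute positioning
G28 ; home
; layer 1
G0 Z1.750
G0 X0.000 Y0.000
G1 X20.000 Y0.000
G1 X20.000 Y20.000
G1 X0.000 Y20.000
G1 X0.000 Y0.000
; layer 2
G0 Z3.500
G0 X0.000 Y0.000
G1 X20.000 Y0.000
G1 X20.000 Y20.000
G1 X0.000 Y20.000
G1 X0.000 Y0.000
; layer 3
G0 Z5.250
G0 X0.000 Y0.000
G1 X20.000 Y0.000
G1 X20.000 Y20.000
G1 X0.000 Y20.000
G1 X0.000 Y0.000
; layer 4
G0 Z7.000
G0 X0.000 Y0.000
G1 X20.000 Y0.000
G1 X20.000 Y20.000
G1 X0.000 Y20.000
G1 X0.000 Y0.000
; layer 5
G0 Z8.750
G0 X0.000 Y0.000
G1 X20.000 Y0.000
G1 X20.000 Y20.000
G1 X0.000 Y20.000
G1 X0.000 Y0.000
; layer 6
G0 Z10.500
G0 X0.000 Y0.000
G1 X20.000 Y0.000
G1 X20.000 Y20.000
G1 X0.000 Y20.000
G1 X0.000 Y0.000
; layer 7
G0 Z12.250
G0 X0.000 Y0.000
G1 X20.000 Y0.000
G1 X20.000 Y20.000
G1 X0.000 Y20.000
G1 X0.000 Y0.000
; layer 8
G0 Z14.000
G0 X0.000 Y0.000
G1 X20.000 Y0.000
G1 X20.000 Y20.000
G1 X0.000 Y20.000
G1 X0.000 Y0.000
M2 ; end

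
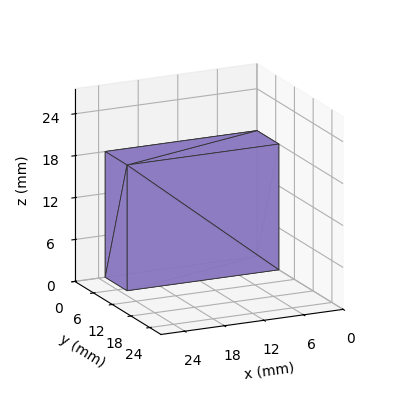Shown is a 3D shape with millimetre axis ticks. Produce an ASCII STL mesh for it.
Reading the render: the shape is a rectangular box, roughly 23 × 7 mm footprint and 18 mm tall (dimensions read to the nearest mm from the axis ticks). For the STL, each face is triangulated and given an outward normal.

solid part
  facet normal 0.0000 0.0000 -1.0000
    outer loop
      vertex 23.0 7.0 0.0
      vertex 23.0 0.0 0.0
      vertex 0.0 0.0 0.0
    endloop
  endfacet
  facet normal 0.0000 0.0000 -1.0000
    outer loop
      vertex 0.0 7.0 0.0
      vertex 23.0 7.0 0.0
      vertex 0.0 0.0 0.0
    endloop
  endfacet
  facet normal 0.0000 0.0000 1.0000
    outer loop
      vertex 0.0 0.0 18.0
      vertex 23.0 0.0 18.0
      vertex 23.0 7.0 18.0
    endloop
  endfacet
  facet normal 0.0000 0.0000 1.0000
    outer loop
      vertex 0.0 0.0 18.0
      vertex 23.0 7.0 18.0
      vertex 0.0 7.0 18.0
    endloop
  endfacet
  facet normal 0.0000 -1.0000 0.0000
    outer loop
      vertex 0.0 0.0 0.0
      vertex 23.0 0.0 0.0
      vertex 23.0 0.0 18.0
    endloop
  endfacet
  facet normal 0.0000 -1.0000 0.0000
    outer loop
      vertex 0.0 0.0 0.0
      vertex 23.0 0.0 18.0
      vertex 0.0 0.0 18.0
    endloop
  endfacet
  facet normal 0.0000 1.0000 0.0000
    outer loop
      vertex 23.0 7.0 18.0
      vertex 23.0 7.0 0.0
      vertex 0.0 7.0 0.0
    endloop
  endfacet
  facet normal 0.0000 1.0000 0.0000
    outer loop
      vertex 0.0 7.0 18.0
      vertex 23.0 7.0 18.0
      vertex 0.0 7.0 0.0
    endloop
  endfacet
  facet normal -1.0000 0.0000 0.0000
    outer loop
      vertex 0.0 7.0 18.0
      vertex 0.0 7.0 0.0
      vertex 0.0 0.0 0.0
    endloop
  endfacet
  facet normal -1.0000 0.0000 0.0000
    outer loop
      vertex 0.0 0.0 18.0
      vertex 0.0 7.0 18.0
      vertex 0.0 0.0 0.0
    endloop
  endfacet
  facet normal 1.0000 0.0000 0.0000
    outer loop
      vertex 23.0 0.0 0.0
      vertex 23.0 7.0 0.0
      vertex 23.0 7.0 18.0
    endloop
  endfacet
  facet normal 1.0000 0.0000 0.0000
    outer loop
      vertex 23.0 0.0 0.0
      vertex 23.0 7.0 18.0
      vertex 23.0 0.0 18.0
    endloop
  endfacet
endsolid part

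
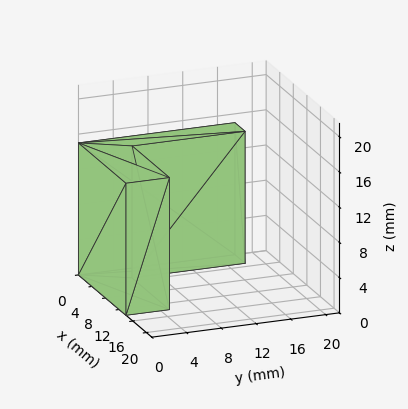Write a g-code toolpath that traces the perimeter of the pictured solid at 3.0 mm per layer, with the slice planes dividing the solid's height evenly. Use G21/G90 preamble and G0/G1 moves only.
Reading the render: the shape is an L-shaped prism: outer 14 × 18 mm, arm thicknesses ≈ 5 mm (horizontal) and 3 mm (vertical), extruded 15 mm in z (dimensions read to the nearest mm from the axis ticks). For the g-code, the solid's height is divided into equal slices at the stated Δz and each level perimeter traced with G1 moves after a G0 lift.

; perimeter-only toolpath
G21 ; units = mm
G90 ; absolute positioning
G28 ; home
; layer 1
G0 Z3.0
G0 X0.0 Y0.0
G1 X14.0 Y0.0
G1 X14.0 Y5.0
G1 X3.0 Y5.0
G1 X3.0 Y18.0
G1 X0.0 Y18.0
G1 X0.0 Y0.0
; layer 2
G0 Z6.0
G0 X0.0 Y0.0
G1 X14.0 Y0.0
G1 X14.0 Y5.0
G1 X3.0 Y5.0
G1 X3.0 Y18.0
G1 X0.0 Y18.0
G1 X0.0 Y0.0
; layer 3
G0 Z9.0
G0 X0.0 Y0.0
G1 X14.0 Y0.0
G1 X14.0 Y5.0
G1 X3.0 Y5.0
G1 X3.0 Y18.0
G1 X0.0 Y18.0
G1 X0.0 Y0.0
; layer 4
G0 Z12.0
G0 X0.0 Y0.0
G1 X14.0 Y0.0
G1 X14.0 Y5.0
G1 X3.0 Y5.0
G1 X3.0 Y18.0
G1 X0.0 Y18.0
G1 X0.0 Y0.0
; layer 5
G0 Z15.0
G0 X0.0 Y0.0
G1 X14.0 Y0.0
G1 X14.0 Y5.0
G1 X3.0 Y5.0
G1 X3.0 Y18.0
G1 X0.0 Y18.0
G1 X0.0 Y0.0
M2 ; end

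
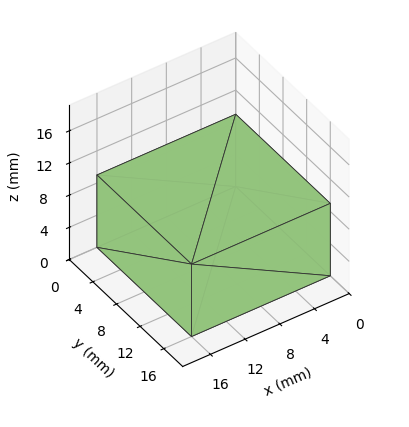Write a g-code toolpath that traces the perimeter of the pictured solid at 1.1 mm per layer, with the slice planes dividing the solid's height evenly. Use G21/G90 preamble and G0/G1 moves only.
Reading the render: the shape is a rectangular box, roughly 16 × 16 mm footprint and 9 mm tall (dimensions read to the nearest mm from the axis ticks). For the g-code, the solid's height is divided into equal slices at the stated Δz and each level perimeter traced with G1 moves after a G0 lift.

; perimeter-only toolpath
G21 ; units = mm
G90 ; absolute positioning
G28 ; home
; layer 1
G0 Z1.1
G0 X0.0 Y0.0
G1 X16.0 Y0.0
G1 X16.0 Y16.0
G1 X0.0 Y16.0
G1 X0.0 Y0.0
; layer 2
G0 Z2.2
G0 X0.0 Y0.0
G1 X16.0 Y0.0
G1 X16.0 Y16.0
G1 X0.0 Y16.0
G1 X0.0 Y0.0
; layer 3
G0 Z3.4
G0 X0.0 Y0.0
G1 X16.0 Y0.0
G1 X16.0 Y16.0
G1 X0.0 Y16.0
G1 X0.0 Y0.0
; layer 4
G0 Z4.5
G0 X0.0 Y0.0
G1 X16.0 Y0.0
G1 X16.0 Y16.0
G1 X0.0 Y16.0
G1 X0.0 Y0.0
; layer 5
G0 Z5.6
G0 X0.0 Y0.0
G1 X16.0 Y0.0
G1 X16.0 Y16.0
G1 X0.0 Y16.0
G1 X0.0 Y0.0
; layer 6
G0 Z6.8
G0 X0.0 Y0.0
G1 X16.0 Y0.0
G1 X16.0 Y16.0
G1 X0.0 Y16.0
G1 X0.0 Y0.0
; layer 7
G0 Z7.9
G0 X0.0 Y0.0
G1 X16.0 Y0.0
G1 X16.0 Y16.0
G1 X0.0 Y16.0
G1 X0.0 Y0.0
; layer 8
G0 Z9.0
G0 X0.0 Y0.0
G1 X16.0 Y0.0
G1 X16.0 Y16.0
G1 X0.0 Y16.0
G1 X0.0 Y0.0
M2 ; end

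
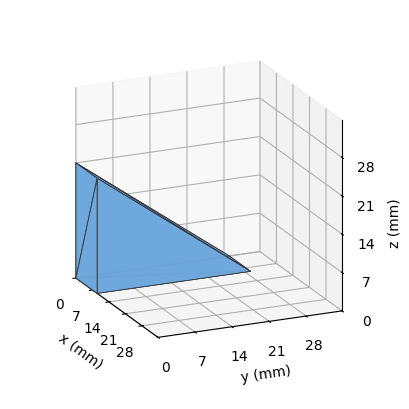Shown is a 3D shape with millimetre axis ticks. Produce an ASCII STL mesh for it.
Reading the render: the shape is a wedge (ramp): 9 × 29 mm base, rising to 21 mm along the y=0 edge and sloping linearly to z=0 at y=29 (dimensions read to the nearest mm from the axis ticks). For the STL, each face is triangulated and given an outward normal.

solid part
  facet normal 0.0000 0.0000 -1.0000
    outer loop
      vertex 9.0 29.0 0.0
      vertex 9.0 0.0 0.0
      vertex 0.0 0.0 0.0
    endloop
  endfacet
  facet normal 0.0000 0.0000 -1.0000
    outer loop
      vertex 0.0 29.0 0.0
      vertex 9.0 29.0 0.0
      vertex 0.0 0.0 0.0
    endloop
  endfacet
  facet normal 0.0000 -1.0000 0.0000
    outer loop
      vertex 0.0 0.0 0.0
      vertex 9.0 0.0 0.0
      vertex 9.0 0.0 21.0
    endloop
  endfacet
  facet normal 0.0000 -1.0000 0.0000
    outer loop
      vertex 0.0 0.0 0.0
      vertex 9.0 0.0 21.0
      vertex 0.0 0.0 21.0
    endloop
  endfacet
  facet normal 0.0000 0.5865 0.8099
    outer loop
      vertex 0.0 0.0 21.0
      vertex 9.0 0.0 21.0
      vertex 9.0 29.0 0.0
    endloop
  endfacet
  facet normal 0.0000 0.5865 0.8099
    outer loop
      vertex 0.0 0.0 21.0
      vertex 9.0 29.0 0.0
      vertex 0.0 29.0 0.0
    endloop
  endfacet
  facet normal -1.0000 0.0000 0.0000
    outer loop
      vertex 0.0 0.0 21.0
      vertex 0.0 29.0 0.0
      vertex 0.0 0.0 0.0
    endloop
  endfacet
  facet normal 1.0000 0.0000 0.0000
    outer loop
      vertex 9.0 0.0 0.0
      vertex 9.0 29.0 0.0
      vertex 9.0 0.0 21.0
    endloop
  endfacet
endsolid part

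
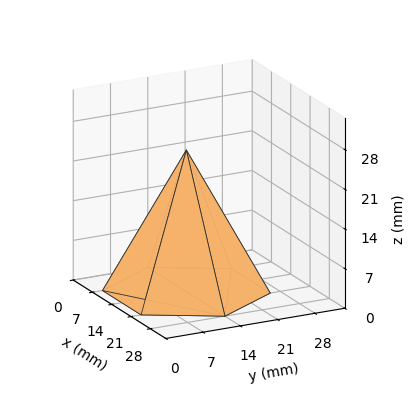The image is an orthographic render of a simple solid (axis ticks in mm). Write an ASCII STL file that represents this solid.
Reading the render: the shape is a regular 6-sided pyramid, base circumscribed radius ≈ 14 mm, apex at z ≈ 25 mm (dimensions read to the nearest mm from the axis ticks). For the STL, each face is triangulated and given an outward normal.

solid part
  facet normal 0.0000 0.0000 -1.0000
    outer loop
      vertex 7.00 26.12 0.00
      vertex 21.00 26.12 0.00
      vertex 28.00 14.00 0.00
    endloop
  endfacet
  facet normal 0.0000 0.0000 -1.0000
    outer loop
      vertex 0.00 14.00 0.00
      vertex 7.00 26.12 0.00
      vertex 28.00 14.00 0.00
    endloop
  endfacet
  facet normal 0.0000 0.0000 -1.0000
    outer loop
      vertex 7.00 1.88 0.00
      vertex 0.00 14.00 0.00
      vertex 28.00 14.00 0.00
    endloop
  endfacet
  facet normal 0.0000 0.0000 -1.0000
    outer loop
      vertex 21.00 1.88 0.00
      vertex 7.00 1.88 0.00
      vertex 28.00 14.00 0.00
    endloop
  endfacet
  facet normal 0.7792 0.4500 0.4363
    outer loop
      vertex 28.00 14.00 0.00
      vertex 21.00 26.12 0.00
      vertex 14.00 14.00 25.00
    endloop
  endfacet
  facet normal 0.0000 0.8998 0.4362
    outer loop
      vertex 21.00 26.12 0.00
      vertex 7.00 26.12 0.00
      vertex 14.00 14.00 25.00
    endloop
  endfacet
  facet normal -0.7792 0.4500 0.4363
    outer loop
      vertex 7.00 26.12 0.00
      vertex 0.00 14.00 0.00
      vertex 14.00 14.00 25.00
    endloop
  endfacet
  facet normal -0.7792 -0.4500 0.4363
    outer loop
      vertex 0.00 14.00 0.00
      vertex 7.00 1.88 0.00
      vertex 14.00 14.00 25.00
    endloop
  endfacet
  facet normal 0.0000 -0.8998 0.4362
    outer loop
      vertex 7.00 1.88 0.00
      vertex 21.00 1.88 0.00
      vertex 14.00 14.00 25.00
    endloop
  endfacet
  facet normal 0.7792 -0.4500 0.4363
    outer loop
      vertex 21.00 1.88 0.00
      vertex 28.00 14.00 0.00
      vertex 14.00 14.00 25.00
    endloop
  endfacet
endsolid part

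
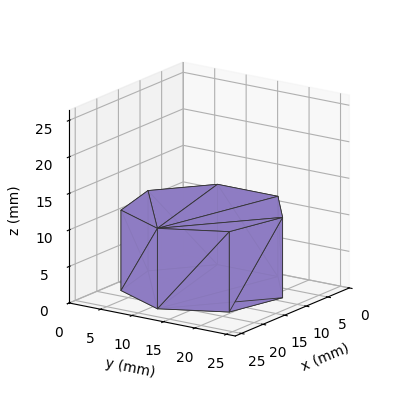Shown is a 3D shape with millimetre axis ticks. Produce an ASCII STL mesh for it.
Reading the render: the shape is a regular 7-sided prism (a cylinder approximated with 7 flat sides), circumscribed radius ≈ 11 mm, height ≈ 11 mm (dimensions read to the nearest mm from the axis ticks). For the STL, each face is triangulated and given an outward normal.

solid part
  facet normal 0.0000 0.0000 -1.0000
    outer loop
      vertex 8.6 21.7 0.0
      vertex 17.9 19.6 0.0
      vertex 22.0 11.0 0.0
    endloop
  endfacet
  facet normal 0.0000 0.0000 -1.0000
    outer loop
      vertex 1.1 15.8 0.0
      vertex 8.6 21.7 0.0
      vertex 22.0 11.0 0.0
    endloop
  endfacet
  facet normal 0.0000 0.0000 -1.0000
    outer loop
      vertex 1.1 6.2 0.0
      vertex 1.1 15.8 0.0
      vertex 22.0 11.0 0.0
    endloop
  endfacet
  facet normal 0.0000 0.0000 -1.0000
    outer loop
      vertex 8.6 0.3 0.0
      vertex 1.1 6.2 0.0
      vertex 22.0 11.0 0.0
    endloop
  endfacet
  facet normal 0.0000 0.0000 -1.0000
    outer loop
      vertex 17.9 2.4 0.0
      vertex 8.6 0.3 0.0
      vertex 22.0 11.0 0.0
    endloop
  endfacet
  facet normal 0.0000 0.0000 1.0000
    outer loop
      vertex 22.0 11.0 11.0
      vertex 17.9 19.6 11.0
      vertex 8.6 21.7 11.0
    endloop
  endfacet
  facet normal 0.0000 0.0000 1.0000
    outer loop
      vertex 22.0 11.0 11.0
      vertex 8.6 21.7 11.0
      vertex 1.1 15.8 11.0
    endloop
  endfacet
  facet normal 0.0000 0.0000 1.0000
    outer loop
      vertex 22.0 11.0 11.0
      vertex 1.1 15.8 11.0
      vertex 1.1 6.2 11.0
    endloop
  endfacet
  facet normal 0.0000 0.0000 1.0000
    outer loop
      vertex 22.0 11.0 11.0
      vertex 1.1 6.2 11.0
      vertex 8.6 0.3 11.0
    endloop
  endfacet
  facet normal 0.0000 0.0000 1.0000
    outer loop
      vertex 22.0 11.0 11.0
      vertex 8.6 0.3 11.0
      vertex 17.9 2.4 11.0
    endloop
  endfacet
  facet normal 0.9027 0.4303 0.0000
    outer loop
      vertex 22.0 11.0 0.0
      vertex 17.9 19.6 0.0
      vertex 17.9 19.6 11.0
    endloop
  endfacet
  facet normal 0.9027 0.4303 0.0000
    outer loop
      vertex 22.0 11.0 0.0
      vertex 17.9 19.6 11.0
      vertex 22.0 11.0 11.0
    endloop
  endfacet
  facet normal 0.2203 0.9754 0.0000
    outer loop
      vertex 17.9 19.6 0.0
      vertex 8.6 21.7 0.0
      vertex 8.6 21.7 11.0
    endloop
  endfacet
  facet normal 0.2203 0.9754 0.0000
    outer loop
      vertex 17.9 19.6 0.0
      vertex 8.6 21.7 11.0
      vertex 17.9 19.6 11.0
    endloop
  endfacet
  facet normal -0.6183 0.7860 0.0000
    outer loop
      vertex 8.6 21.7 0.0
      vertex 1.1 15.8 0.0
      vertex 1.1 15.8 11.0
    endloop
  endfacet
  facet normal -0.6183 0.7860 0.0000
    outer loop
      vertex 8.6 21.7 0.0
      vertex 1.1 15.8 11.0
      vertex 8.6 21.7 11.0
    endloop
  endfacet
  facet normal -1.0000 0.0000 0.0000
    outer loop
      vertex 1.1 15.8 0.0
      vertex 1.1 6.2 0.0
      vertex 1.1 6.2 11.0
    endloop
  endfacet
  facet normal -1.0000 0.0000 0.0000
    outer loop
      vertex 1.1 15.8 0.0
      vertex 1.1 6.2 11.0
      vertex 1.1 15.8 11.0
    endloop
  endfacet
  facet normal -0.6183 -0.7860 0.0000
    outer loop
      vertex 1.1 6.2 0.0
      vertex 8.6 0.3 0.0
      vertex 8.6 0.3 11.0
    endloop
  endfacet
  facet normal -0.6183 -0.7860 0.0000
    outer loop
      vertex 1.1 6.2 0.0
      vertex 8.6 0.3 11.0
      vertex 1.1 6.2 11.0
    endloop
  endfacet
  facet normal 0.2203 -0.9754 0.0000
    outer loop
      vertex 8.6 0.3 0.0
      vertex 17.9 2.4 0.0
      vertex 17.9 2.4 11.0
    endloop
  endfacet
  facet normal 0.2203 -0.9754 0.0000
    outer loop
      vertex 8.6 0.3 0.0
      vertex 17.9 2.4 11.0
      vertex 8.6 0.3 11.0
    endloop
  endfacet
  facet normal 0.9027 -0.4303 0.0000
    outer loop
      vertex 17.9 2.4 0.0
      vertex 22.0 11.0 0.0
      vertex 22.0 11.0 11.0
    endloop
  endfacet
  facet normal 0.9027 -0.4303 0.0000
    outer loop
      vertex 17.9 2.4 0.0
      vertex 22.0 11.0 11.0
      vertex 17.9 2.4 11.0
    endloop
  endfacet
endsolid part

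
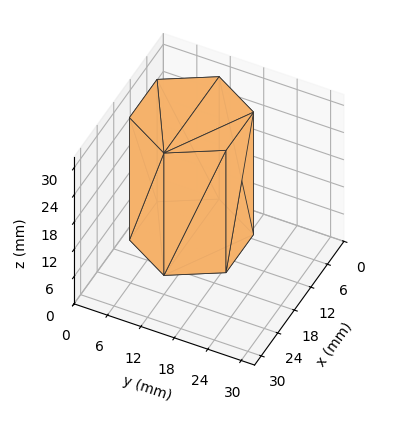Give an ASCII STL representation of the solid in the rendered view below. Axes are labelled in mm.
Reading the render: the shape is a regular 6-sided prism (a cylinder approximated with 6 flat sides), circumscribed radius ≈ 10 mm, height ≈ 27 mm (dimensions read to the nearest mm from the axis ticks). For the STL, each face is triangulated and given an outward normal.

solid part
  facet normal 0.0000 0.0000 -1.0000
    outer loop
      vertex 5.000 18.660 0.000
      vertex 15.000 18.660 0.000
      vertex 20.000 10.000 0.000
    endloop
  endfacet
  facet normal 0.0000 0.0000 -1.0000
    outer loop
      vertex 0.000 10.000 0.000
      vertex 5.000 18.660 0.000
      vertex 20.000 10.000 0.000
    endloop
  endfacet
  facet normal 0.0000 0.0000 -1.0000
    outer loop
      vertex 5.000 1.340 0.000
      vertex 0.000 10.000 0.000
      vertex 20.000 10.000 0.000
    endloop
  endfacet
  facet normal 0.0000 0.0000 -1.0000
    outer loop
      vertex 15.000 1.340 0.000
      vertex 5.000 1.340 0.000
      vertex 20.000 10.000 0.000
    endloop
  endfacet
  facet normal 0.0000 0.0000 1.0000
    outer loop
      vertex 20.000 10.000 27.000
      vertex 15.000 18.660 27.000
      vertex 5.000 18.660 27.000
    endloop
  endfacet
  facet normal 0.0000 0.0000 1.0000
    outer loop
      vertex 20.000 10.000 27.000
      vertex 5.000 18.660 27.000
      vertex 0.000 10.000 27.000
    endloop
  endfacet
  facet normal 0.0000 0.0000 1.0000
    outer loop
      vertex 20.000 10.000 27.000
      vertex 0.000 10.000 27.000
      vertex 5.000 1.340 27.000
    endloop
  endfacet
  facet normal 0.0000 0.0000 1.0000
    outer loop
      vertex 20.000 10.000 27.000
      vertex 5.000 1.340 27.000
      vertex 15.000 1.340 27.000
    endloop
  endfacet
  facet normal 0.8660 0.5000 0.0000
    outer loop
      vertex 20.000 10.000 0.000
      vertex 15.000 18.660 0.000
      vertex 15.000 18.660 27.000
    endloop
  endfacet
  facet normal 0.8660 0.5000 0.0000
    outer loop
      vertex 20.000 10.000 0.000
      vertex 15.000 18.660 27.000
      vertex 20.000 10.000 27.000
    endloop
  endfacet
  facet normal 0.0000 1.0000 0.0000
    outer loop
      vertex 15.000 18.660 0.000
      vertex 5.000 18.660 0.000
      vertex 5.000 18.660 27.000
    endloop
  endfacet
  facet normal 0.0000 1.0000 0.0000
    outer loop
      vertex 15.000 18.660 0.000
      vertex 5.000 18.660 27.000
      vertex 15.000 18.660 27.000
    endloop
  endfacet
  facet normal -0.8660 0.5000 0.0000
    outer loop
      vertex 5.000 18.660 0.000
      vertex 0.000 10.000 0.000
      vertex 0.000 10.000 27.000
    endloop
  endfacet
  facet normal -0.8660 0.5000 0.0000
    outer loop
      vertex 5.000 18.660 0.000
      vertex 0.000 10.000 27.000
      vertex 5.000 18.660 27.000
    endloop
  endfacet
  facet normal -0.8660 -0.5000 0.0000
    outer loop
      vertex 0.000 10.000 0.000
      vertex 5.000 1.340 0.000
      vertex 5.000 1.340 27.000
    endloop
  endfacet
  facet normal -0.8660 -0.5000 0.0000
    outer loop
      vertex 0.000 10.000 0.000
      vertex 5.000 1.340 27.000
      vertex 0.000 10.000 27.000
    endloop
  endfacet
  facet normal 0.0000 -1.0000 0.0000
    outer loop
      vertex 5.000 1.340 0.000
      vertex 15.000 1.340 0.000
      vertex 15.000 1.340 27.000
    endloop
  endfacet
  facet normal 0.0000 -1.0000 0.0000
    outer loop
      vertex 5.000 1.340 0.000
      vertex 15.000 1.340 27.000
      vertex 5.000 1.340 27.000
    endloop
  endfacet
  facet normal 0.8660 -0.5000 0.0000
    outer loop
      vertex 15.000 1.340 0.000
      vertex 20.000 10.000 0.000
      vertex 20.000 10.000 27.000
    endloop
  endfacet
  facet normal 0.8660 -0.5000 0.0000
    outer loop
      vertex 15.000 1.340 0.000
      vertex 20.000 10.000 27.000
      vertex 15.000 1.340 27.000
    endloop
  endfacet
endsolid part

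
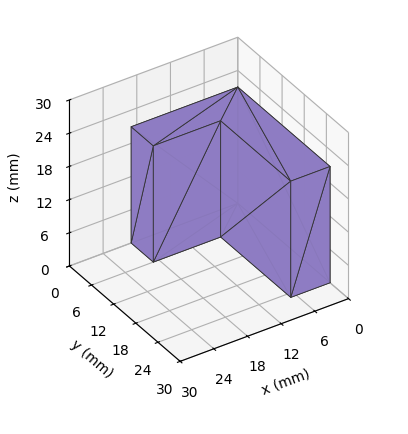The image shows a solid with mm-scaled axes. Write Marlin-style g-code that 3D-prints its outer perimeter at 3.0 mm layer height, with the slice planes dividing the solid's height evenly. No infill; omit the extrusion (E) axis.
Reading the render: the shape is an L-shaped prism: outer 19 × 25 mm, arm thicknesses ≈ 6 mm (horizontal) and 7 mm (vertical), extruded 21 mm in z (dimensions read to the nearest mm from the axis ticks). For the g-code, the solid's height is divided into equal slices at the stated Δz and each level perimeter traced with G1 moves after a G0 lift.

; perimeter-only toolpath
G21 ; units = mm
G90 ; absolute positioning
G28 ; home
; layer 1
G0 Z3.0
G0 X0.0 Y0.0
G1 X19.0 Y0.0
G1 X19.0 Y6.0
G1 X7.0 Y6.0
G1 X7.0 Y25.0
G1 X0.0 Y25.0
G1 X0.0 Y0.0
; layer 2
G0 Z6.0
G0 X0.0 Y0.0
G1 X19.0 Y0.0
G1 X19.0 Y6.0
G1 X7.0 Y6.0
G1 X7.0 Y25.0
G1 X0.0 Y25.0
G1 X0.0 Y0.0
; layer 3
G0 Z9.0
G0 X0.0 Y0.0
G1 X19.0 Y0.0
G1 X19.0 Y6.0
G1 X7.0 Y6.0
G1 X7.0 Y25.0
G1 X0.0 Y25.0
G1 X0.0 Y0.0
; layer 4
G0 Z12.0
G0 X0.0 Y0.0
G1 X19.0 Y0.0
G1 X19.0 Y6.0
G1 X7.0 Y6.0
G1 X7.0 Y25.0
G1 X0.0 Y25.0
G1 X0.0 Y0.0
; layer 5
G0 Z15.0
G0 X0.0 Y0.0
G1 X19.0 Y0.0
G1 X19.0 Y6.0
G1 X7.0 Y6.0
G1 X7.0 Y25.0
G1 X0.0 Y25.0
G1 X0.0 Y0.0
; layer 6
G0 Z18.0
G0 X0.0 Y0.0
G1 X19.0 Y0.0
G1 X19.0 Y6.0
G1 X7.0 Y6.0
G1 X7.0 Y25.0
G1 X0.0 Y25.0
G1 X0.0 Y0.0
; layer 7
G0 Z21.0
G0 X0.0 Y0.0
G1 X19.0 Y0.0
G1 X19.0 Y6.0
G1 X7.0 Y6.0
G1 X7.0 Y25.0
G1 X0.0 Y25.0
G1 X0.0 Y0.0
M2 ; end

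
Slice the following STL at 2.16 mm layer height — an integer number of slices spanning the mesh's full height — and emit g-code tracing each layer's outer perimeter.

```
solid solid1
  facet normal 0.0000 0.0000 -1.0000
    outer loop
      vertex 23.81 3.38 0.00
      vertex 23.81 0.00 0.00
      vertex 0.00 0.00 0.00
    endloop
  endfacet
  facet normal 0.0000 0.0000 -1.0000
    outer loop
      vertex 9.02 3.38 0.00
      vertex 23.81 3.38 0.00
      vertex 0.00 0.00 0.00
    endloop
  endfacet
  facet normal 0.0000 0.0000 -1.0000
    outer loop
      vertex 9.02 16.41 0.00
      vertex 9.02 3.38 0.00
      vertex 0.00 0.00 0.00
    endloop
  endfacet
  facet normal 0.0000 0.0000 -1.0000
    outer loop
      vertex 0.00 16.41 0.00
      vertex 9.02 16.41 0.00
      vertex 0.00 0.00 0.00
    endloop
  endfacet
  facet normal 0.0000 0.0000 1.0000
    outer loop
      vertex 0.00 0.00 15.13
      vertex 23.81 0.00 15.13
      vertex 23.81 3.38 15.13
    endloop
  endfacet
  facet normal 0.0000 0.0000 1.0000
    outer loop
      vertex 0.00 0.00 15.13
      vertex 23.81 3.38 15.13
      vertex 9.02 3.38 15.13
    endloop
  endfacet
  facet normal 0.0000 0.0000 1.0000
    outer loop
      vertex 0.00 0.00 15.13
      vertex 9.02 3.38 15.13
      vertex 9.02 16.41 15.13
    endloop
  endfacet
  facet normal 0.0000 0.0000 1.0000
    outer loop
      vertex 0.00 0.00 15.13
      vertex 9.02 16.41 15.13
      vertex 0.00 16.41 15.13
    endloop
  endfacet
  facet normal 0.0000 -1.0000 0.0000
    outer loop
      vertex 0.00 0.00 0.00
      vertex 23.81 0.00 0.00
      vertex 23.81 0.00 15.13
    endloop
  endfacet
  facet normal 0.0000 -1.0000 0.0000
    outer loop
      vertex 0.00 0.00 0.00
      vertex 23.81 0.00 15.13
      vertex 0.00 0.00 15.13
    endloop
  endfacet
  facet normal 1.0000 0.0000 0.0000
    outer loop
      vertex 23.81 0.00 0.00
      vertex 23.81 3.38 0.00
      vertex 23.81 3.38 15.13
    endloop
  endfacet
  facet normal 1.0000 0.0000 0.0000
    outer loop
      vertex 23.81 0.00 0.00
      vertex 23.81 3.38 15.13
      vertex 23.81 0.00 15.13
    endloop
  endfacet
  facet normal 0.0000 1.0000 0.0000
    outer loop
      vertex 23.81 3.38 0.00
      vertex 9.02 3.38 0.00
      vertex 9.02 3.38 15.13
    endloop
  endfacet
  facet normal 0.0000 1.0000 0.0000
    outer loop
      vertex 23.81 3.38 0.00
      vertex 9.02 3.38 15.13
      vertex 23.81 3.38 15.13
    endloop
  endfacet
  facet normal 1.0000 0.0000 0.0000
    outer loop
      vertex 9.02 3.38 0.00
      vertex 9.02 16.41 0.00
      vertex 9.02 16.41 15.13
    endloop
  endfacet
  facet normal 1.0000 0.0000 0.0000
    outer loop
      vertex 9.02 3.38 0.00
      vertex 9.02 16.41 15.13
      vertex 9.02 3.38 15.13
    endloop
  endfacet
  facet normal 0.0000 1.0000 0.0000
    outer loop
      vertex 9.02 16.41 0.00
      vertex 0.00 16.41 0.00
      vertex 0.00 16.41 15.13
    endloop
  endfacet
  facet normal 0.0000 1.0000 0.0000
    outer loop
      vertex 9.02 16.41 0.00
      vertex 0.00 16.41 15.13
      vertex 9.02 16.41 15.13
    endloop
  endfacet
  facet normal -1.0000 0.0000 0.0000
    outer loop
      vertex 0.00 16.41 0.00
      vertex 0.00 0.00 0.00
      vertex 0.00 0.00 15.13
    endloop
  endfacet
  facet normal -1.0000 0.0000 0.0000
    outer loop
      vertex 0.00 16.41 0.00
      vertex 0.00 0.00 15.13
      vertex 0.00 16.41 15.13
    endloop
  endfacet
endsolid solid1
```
; perimeter-only toolpath
G21 ; units = mm
G90 ; absolute positioning
G28 ; home
; layer 1
G0 Z2.16
G0 X0.00 Y0.00
G1 X23.81 Y0.00
G1 X23.81 Y3.38
G1 X9.02 Y3.38
G1 X9.02 Y16.41
G1 X0.00 Y16.41
G1 X0.00 Y0.00
; layer 2
G0 Z4.32
G0 X0.00 Y0.00
G1 X23.81 Y0.00
G1 X23.81 Y3.38
G1 X9.02 Y3.38
G1 X9.02 Y16.41
G1 X0.00 Y16.41
G1 X0.00 Y0.00
; layer 3
G0 Z6.48
G0 X0.00 Y0.00
G1 X23.81 Y0.00
G1 X23.81 Y3.38
G1 X9.02 Y3.38
G1 X9.02 Y16.41
G1 X0.00 Y16.41
G1 X0.00 Y0.00
; layer 4
G0 Z8.65
G0 X0.00 Y0.00
G1 X23.81 Y0.00
G1 X23.81 Y3.38
G1 X9.02 Y3.38
G1 X9.02 Y16.41
G1 X0.00 Y16.41
G1 X0.00 Y0.00
; layer 5
G0 Z10.81
G0 X0.00 Y0.00
G1 X23.81 Y0.00
G1 X23.81 Y3.38
G1 X9.02 Y3.38
G1 X9.02 Y16.41
G1 X0.00 Y16.41
G1 X0.00 Y0.00
; layer 6
G0 Z12.97
G0 X0.00 Y0.00
G1 X23.81 Y0.00
G1 X23.81 Y3.38
G1 X9.02 Y3.38
G1 X9.02 Y16.41
G1 X0.00 Y16.41
G1 X0.00 Y0.00
; layer 7
G0 Z15.13
G0 X0.00 Y0.00
G1 X23.81 Y0.00
G1 X23.81 Y3.38
G1 X9.02 Y3.38
G1 X9.02 Y16.41
G1 X0.00 Y16.41
G1 X0.00 Y0.00
M2 ; end

The solid is an L-shaped prism: outer 23.8 × 16.4 mm, arm thicknesses ≈ 3.38 mm (horizontal) and 9.02 mm (vertical), extruded 15.1 mm in z. Slicing at Δz = 2.16 mm — 7 equal slices spanning the solid's height, so layer i sits at z = i·h/7 — gives 7 non-empty perimeters. Each is a 6-segment closed polygon; G0 lifts to the layer z and rapids to the start vertex, then G1 traces the edges.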